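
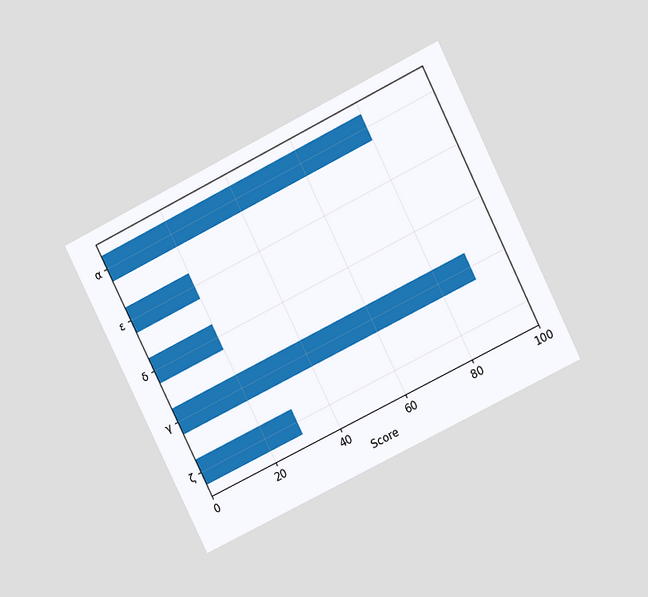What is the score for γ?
The chart is tilted about 26° counter-clockwise and viewed at a slight angle. Reading along the chart's x-axis, the γ bar reaches 90.

90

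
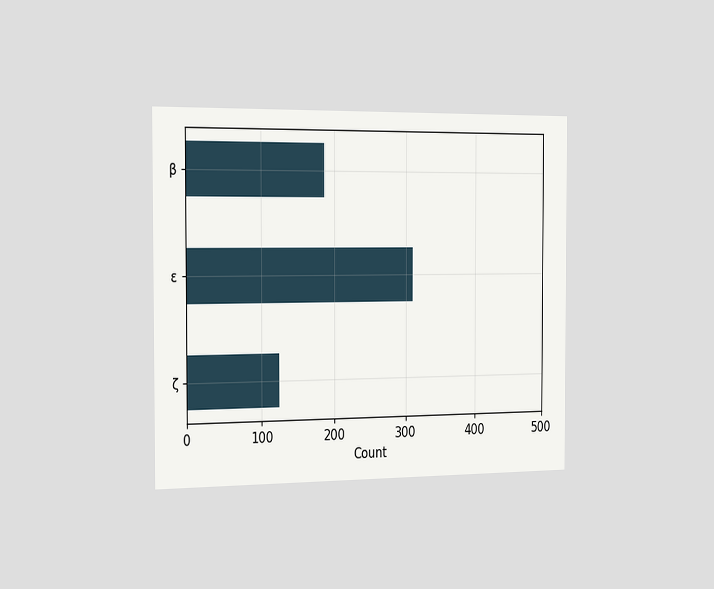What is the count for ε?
The chart is viewed slightly from the left. Reading along the chart's x-axis, the ε bar reaches 310.

310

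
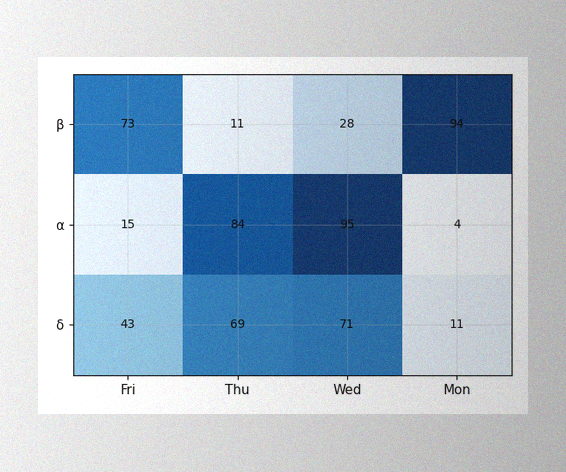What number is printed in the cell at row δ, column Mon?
11

The image has some photo noise and uneven lighting. The (δ, Mon) cell reads 11.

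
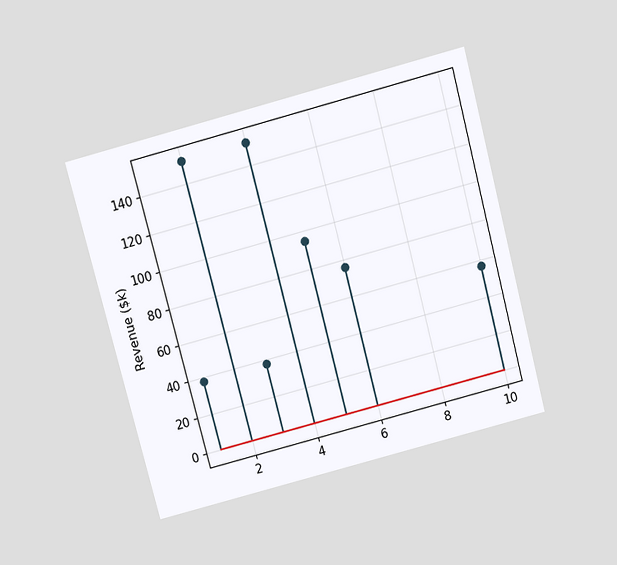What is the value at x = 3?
$38k

The chart is tilted about 15° counter-clockwise and viewed slightly from above. The stem at x=3 reaches $38k.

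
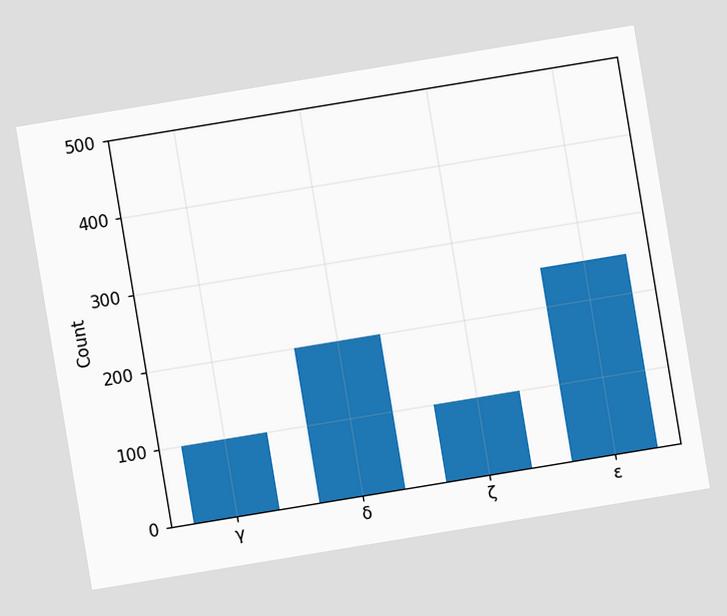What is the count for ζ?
The chart is tilted about 9° counter-clockwise. Reading along the chart's y-axis, the ζ bar reaches 100.

100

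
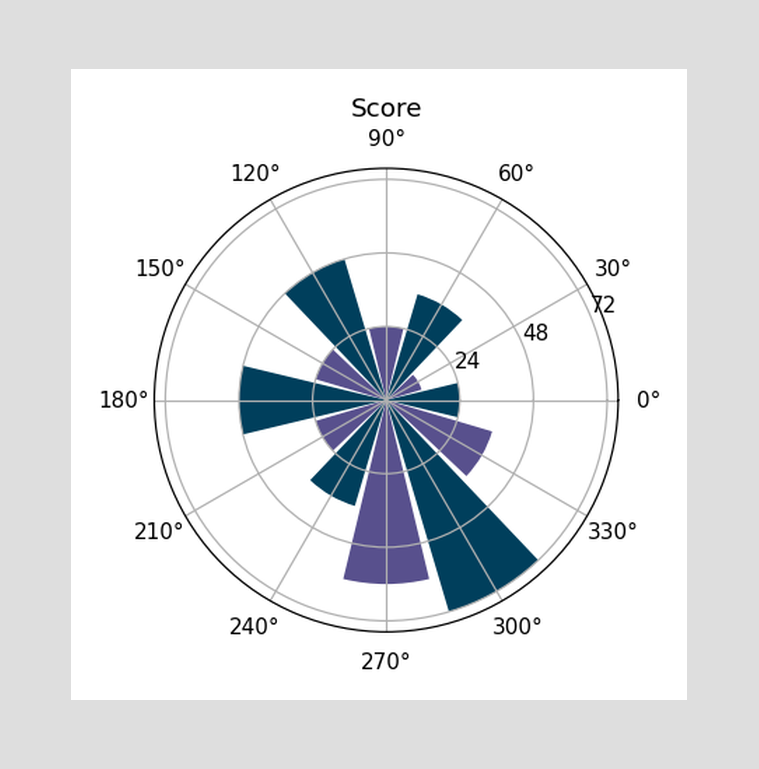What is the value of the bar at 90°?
24

The bar at 90° reaches 24 on the radial axis.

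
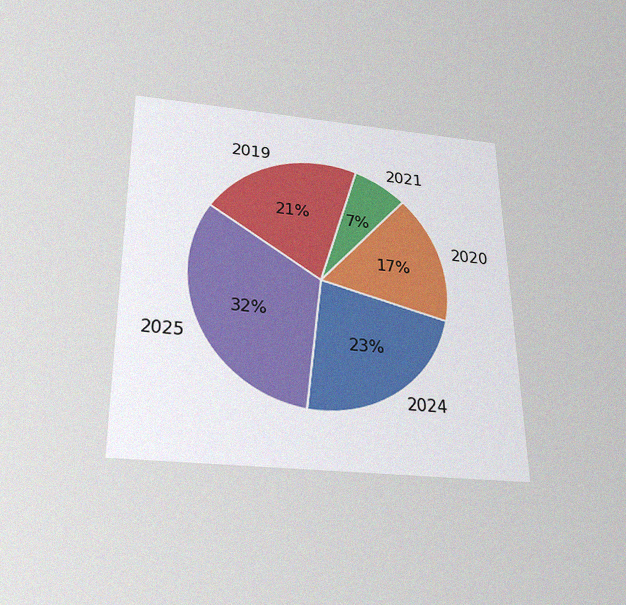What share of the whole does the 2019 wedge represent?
21%

The chart is viewed slightly from below, with some photo noise. The 2019 slice takes up 21% of the pie.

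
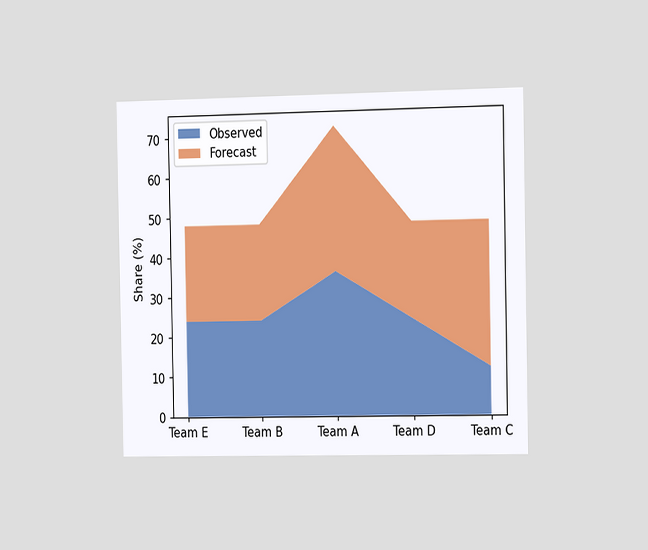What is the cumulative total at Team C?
48%

The chart is viewed slightly from the right. The stacked total at Team C reaches 48%.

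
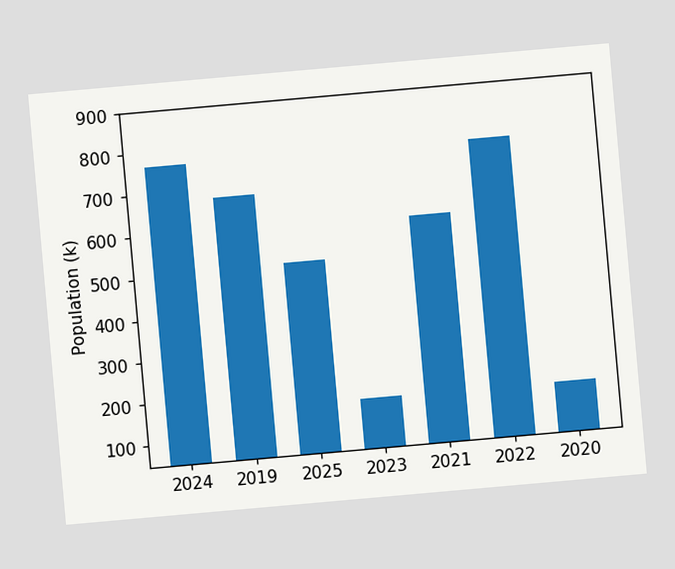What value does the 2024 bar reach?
The chart is tilted about 5° counter-clockwise. Reading along the chart's y-axis, the 2024 bar reaches 765k.

765k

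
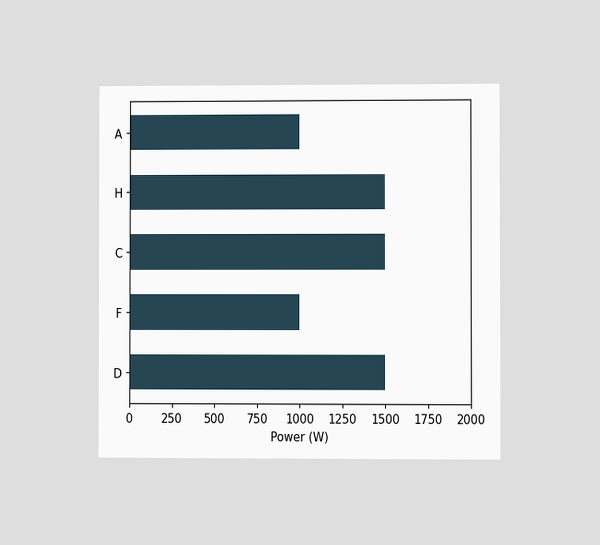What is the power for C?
The chart is viewed at a slight angle. Reading along the chart's x-axis, the C bar reaches 1500W.

1500W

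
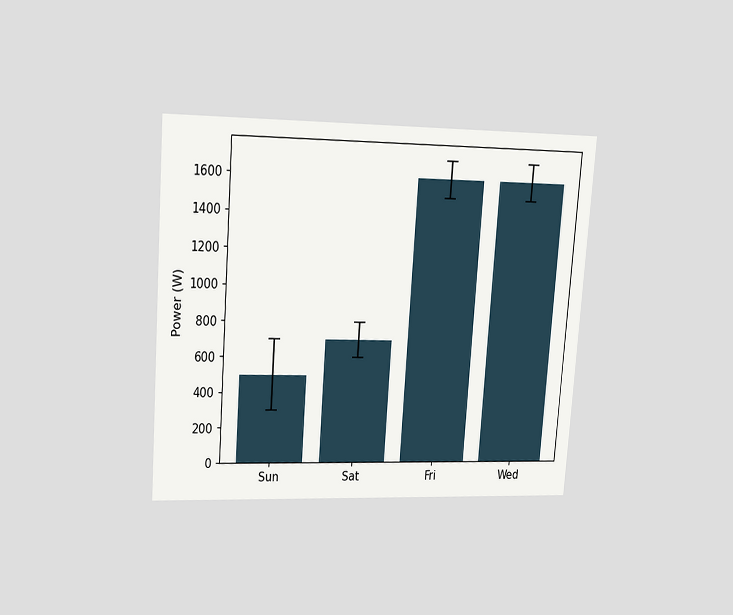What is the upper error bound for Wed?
The chart is tilted about 4° clockwise and viewed at a slight angle. The Wed bar's upper whisker reaches 1700W.

1700W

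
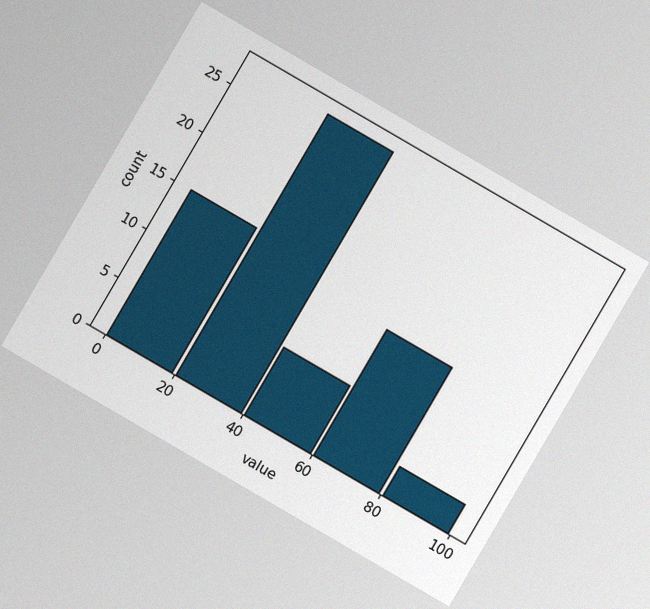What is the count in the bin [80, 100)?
The chart is tilted about 30° clockwise, with some photo noise. The [80, 100) bin has height 3.

3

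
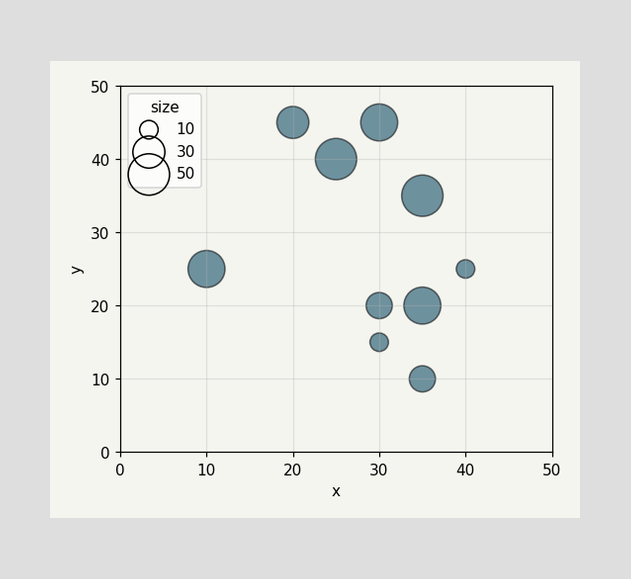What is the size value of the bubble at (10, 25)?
Matching the bubble at (10, 25) against the size legend gives 40.

40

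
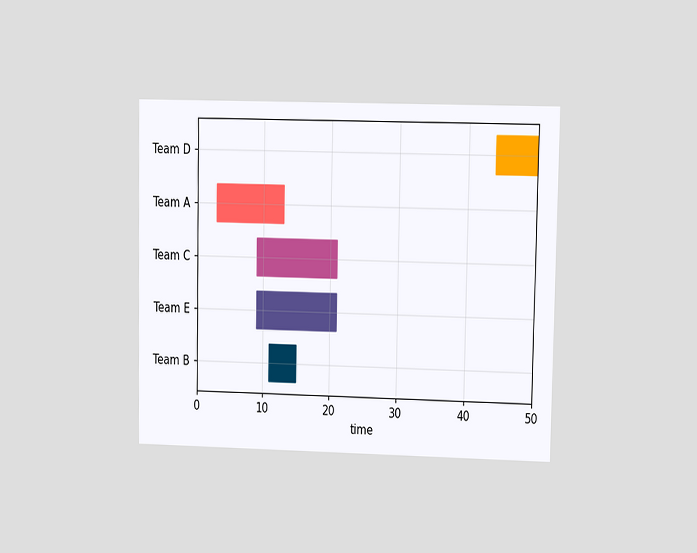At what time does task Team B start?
11

The chart is viewed at a slight angle. The Team B bar begins at t=11.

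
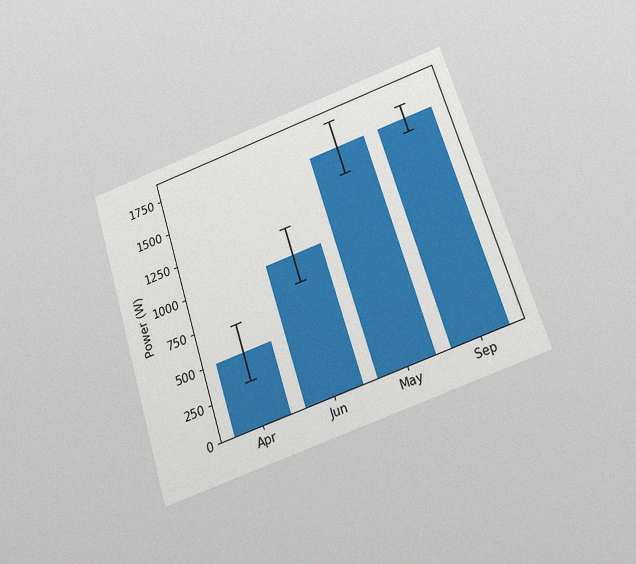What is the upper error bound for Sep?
The chart is tilted about 18° counter-clockwise and viewed slightly from below, with some photo noise. The Sep bar's upper whisker reaches 1700W.

1700W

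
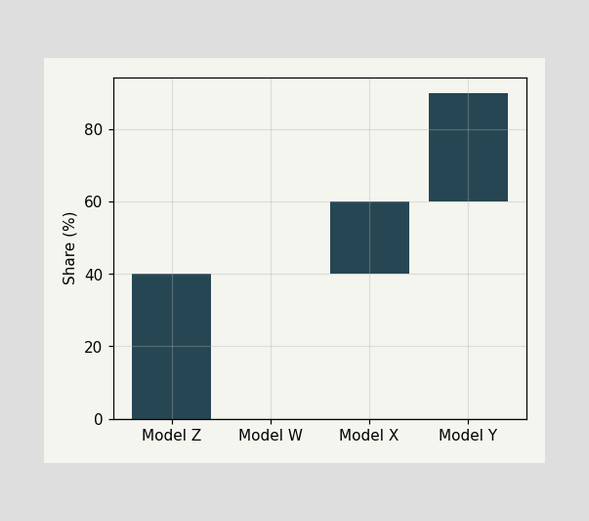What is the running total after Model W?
40%

After Model W the running total reaches 40%.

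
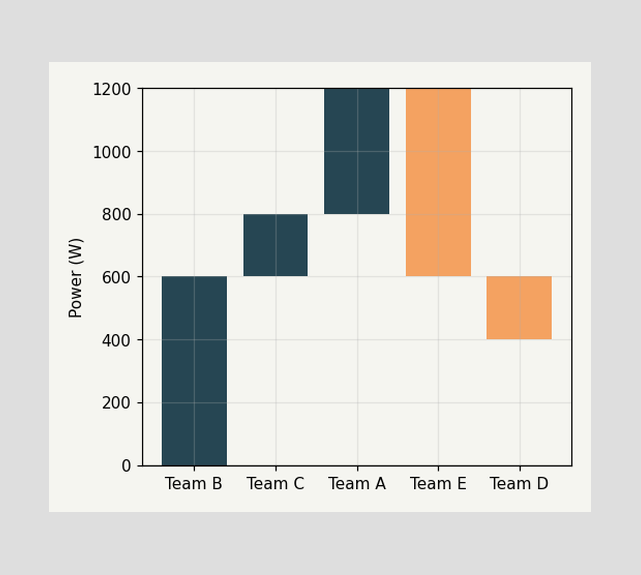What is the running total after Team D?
400W

After Team D the running total reaches 400W.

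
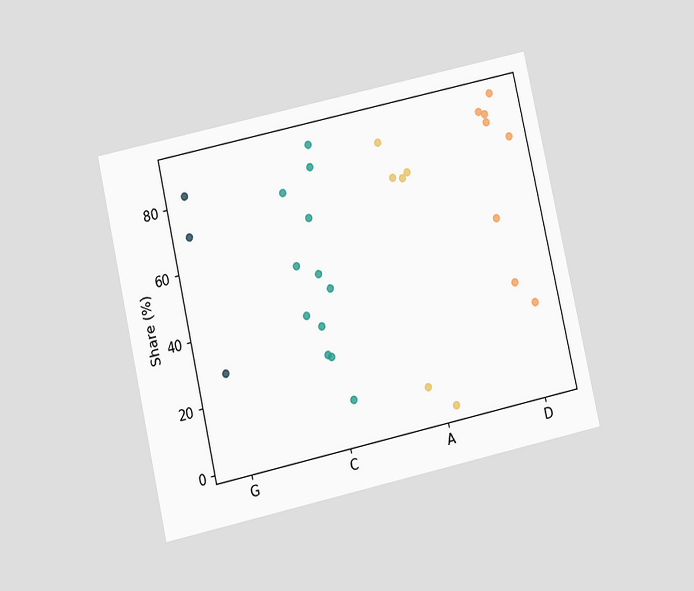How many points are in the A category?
The chart is tilted about 13° counter-clockwise and viewed slightly from below. Counting the markers in the A column gives 6.

6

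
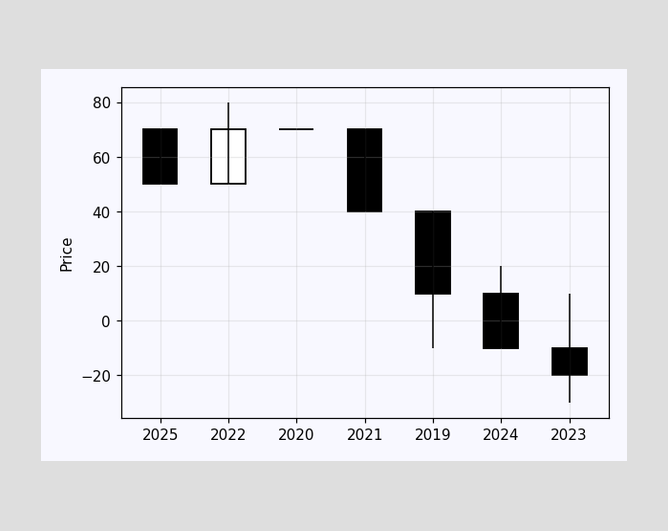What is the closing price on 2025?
The 2025 candle closes at 50.

50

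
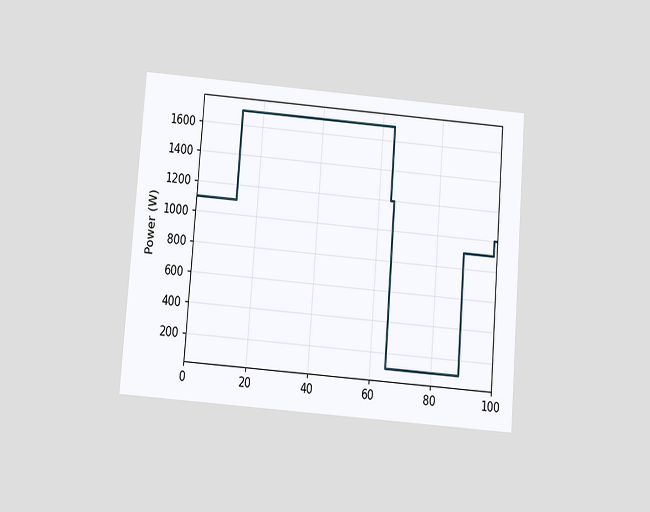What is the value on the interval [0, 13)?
The chart is tilted about 5° clockwise and viewed slightly from below. On [0, 13) the step sits at 1100W.

1100W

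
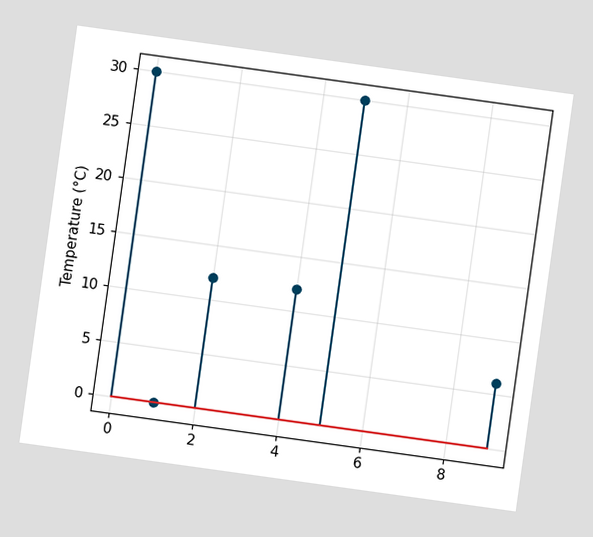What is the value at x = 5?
30°C

The chart is tilted about 8° clockwise. The stem at x=5 reaches 30°C.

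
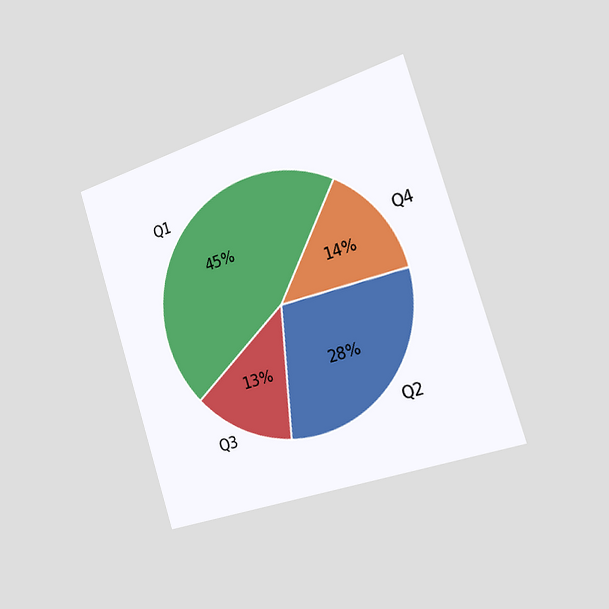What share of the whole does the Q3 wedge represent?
13%

The chart is tilted about 17° counter-clockwise and viewed slightly from the right. The Q3 slice takes up 13% of the pie.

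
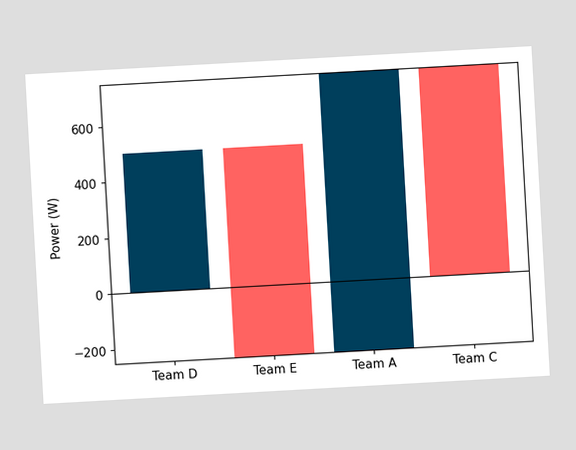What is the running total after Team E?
-250W

The chart is tilted about 3° counter-clockwise. After Team E the running total reaches -250W.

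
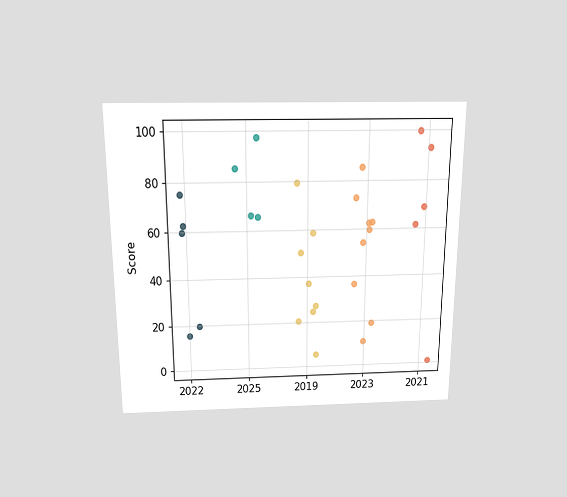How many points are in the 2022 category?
The chart is viewed slightly from above. Counting the markers in the 2022 column gives 5.

5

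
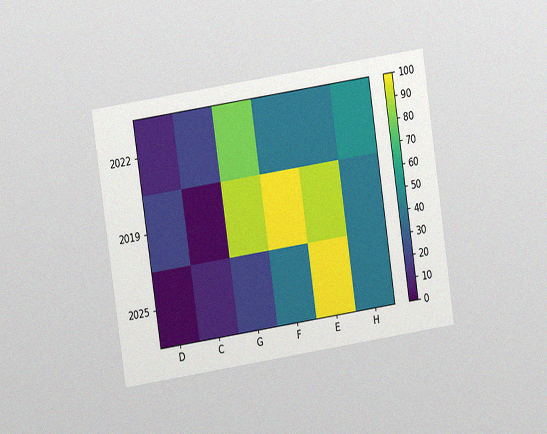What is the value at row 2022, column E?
40

The chart is tilted about 9° counter-clockwise and viewed at a slight angle, with some photo noise. Matching cell (2022, E) against the colorbar gives 40.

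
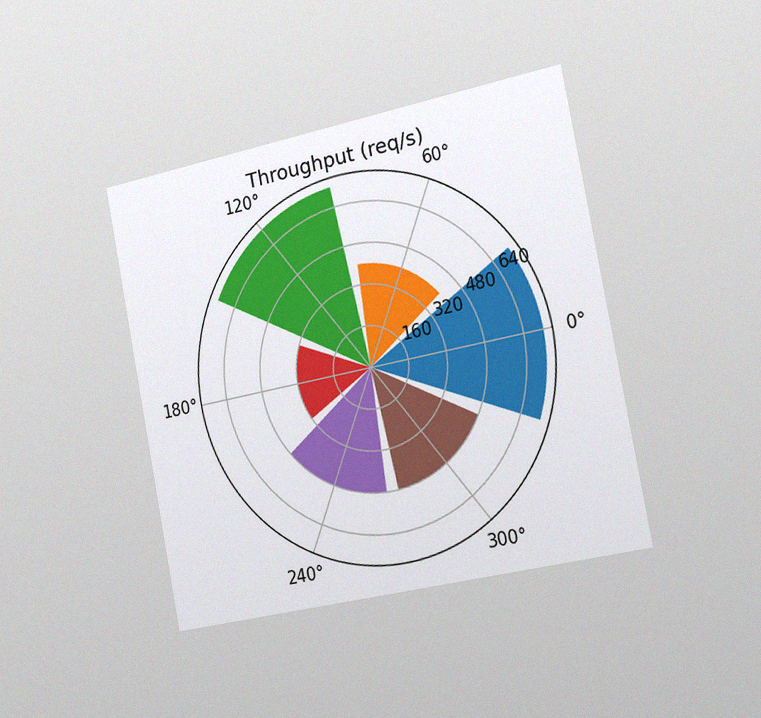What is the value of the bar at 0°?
720req/s

The chart is tilted about 11° counter-clockwise and viewed slightly from the right, with some photo noise. The bar at 0° reaches 720req/s on the radial axis.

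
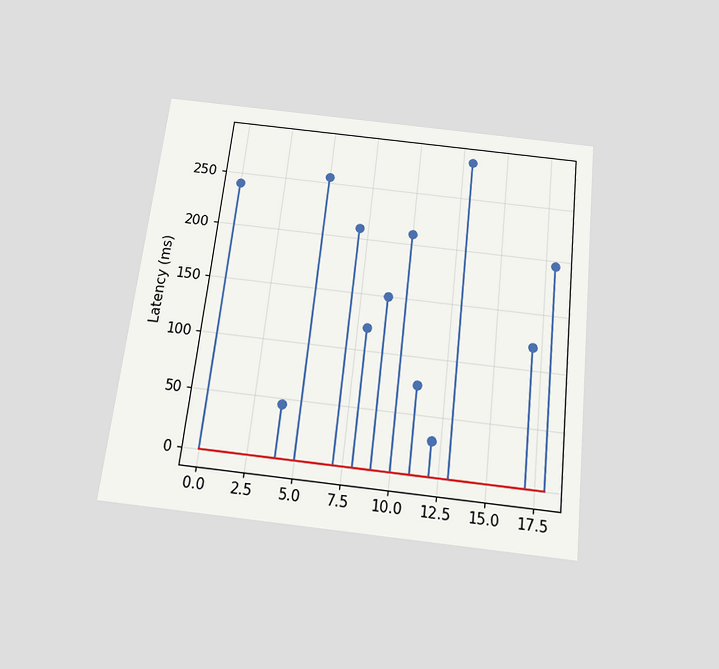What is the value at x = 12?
30ms

The chart is tilted about 7° clockwise and viewed slightly from below. The stem at x=12 reaches 30ms.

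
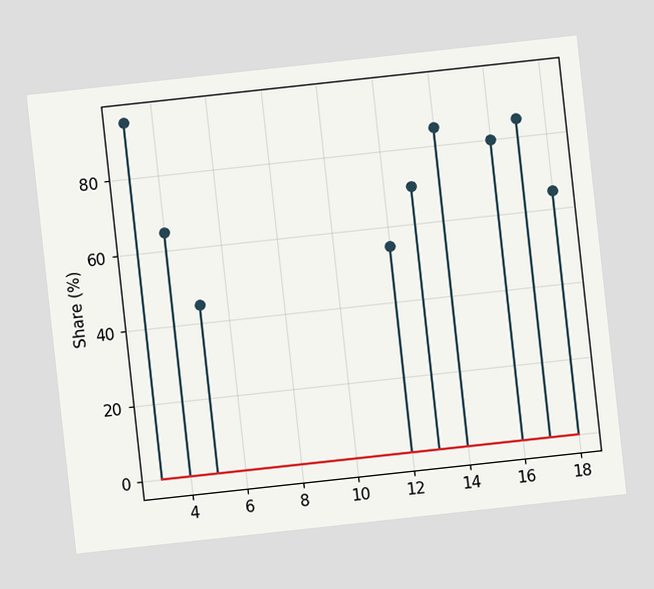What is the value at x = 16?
The chart is tilted about 6° counter-clockwise. The stem at x=16 reaches 80%.

80%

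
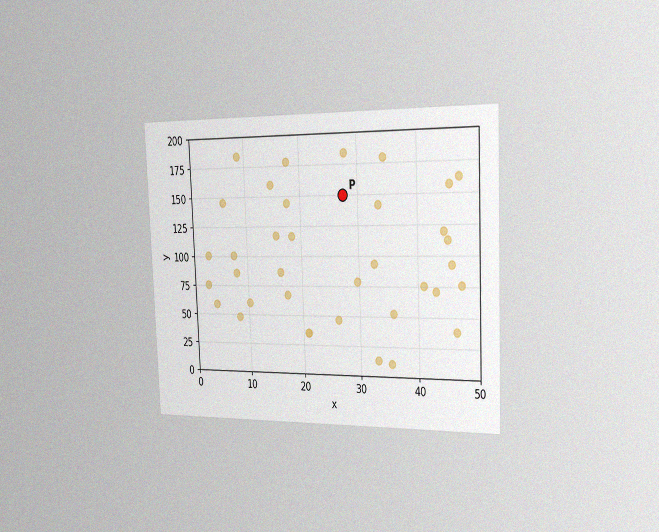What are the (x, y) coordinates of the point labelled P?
(27.5, 150)

The chart is tilted about 2° counter-clockwise and viewed slightly from the right, with some photo noise. Following the gridlines from P to each axis, P sits at (27.5, 150).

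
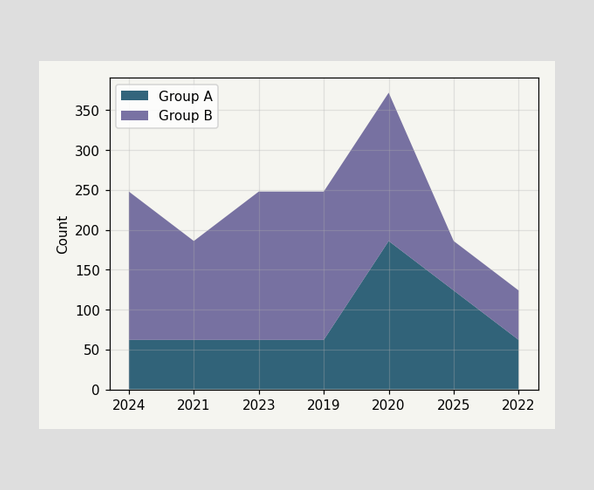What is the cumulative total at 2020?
The stacked total at 2020 reaches 372.

372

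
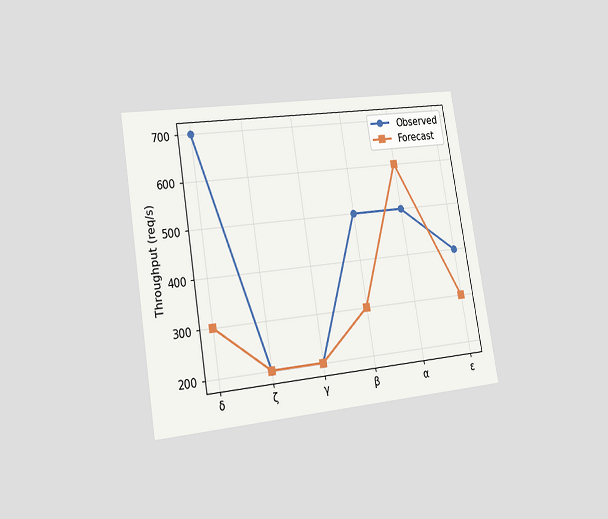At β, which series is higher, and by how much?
Observed, by 200req/s

The chart is tilted about 9° counter-clockwise and viewed slightly from the left. At β, Observed sits above the other line by 200req/s.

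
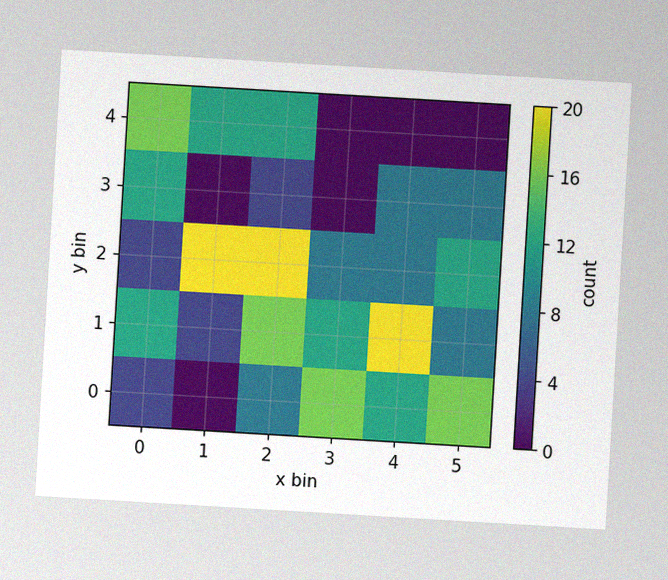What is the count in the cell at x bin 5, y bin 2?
12

The chart is tilted about 3° clockwise, with some photo noise. Matching the cell (5, 2) against the colorbar gives 12.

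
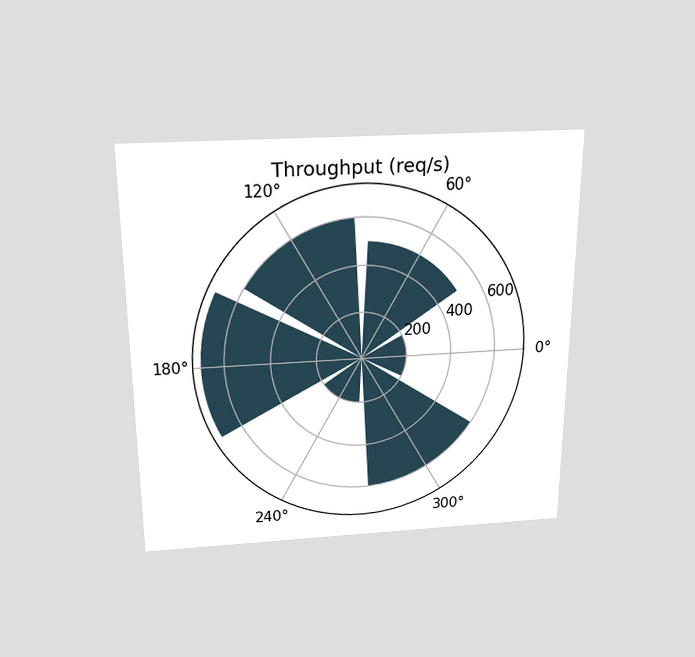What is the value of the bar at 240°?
200req/s

The chart is viewed slightly from above. The bar at 240° reaches 200req/s on the radial axis.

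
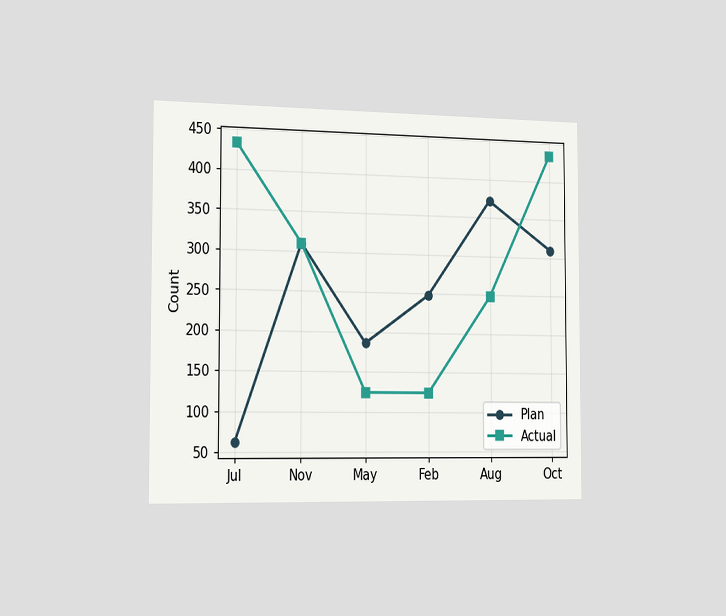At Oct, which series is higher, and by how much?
The chart is viewed slightly from the left. At Oct, Actual sits above the other line by 124.

Actual, by 124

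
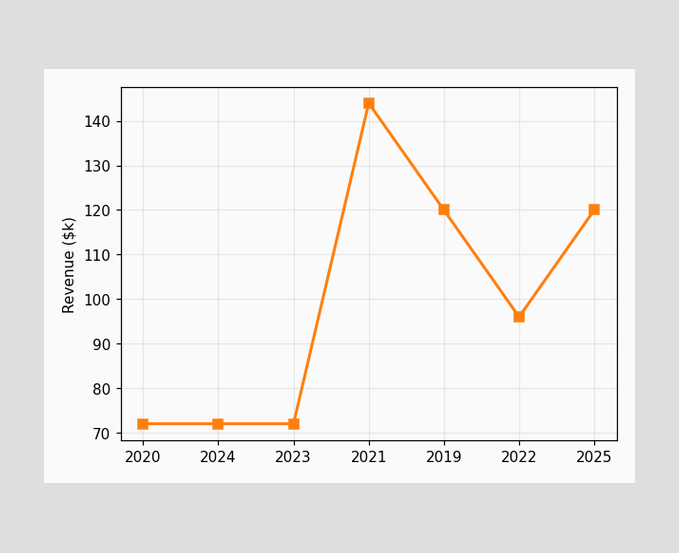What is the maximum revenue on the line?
$144k

The highest point is at 2021, and reading across to the y-axis gives $144k.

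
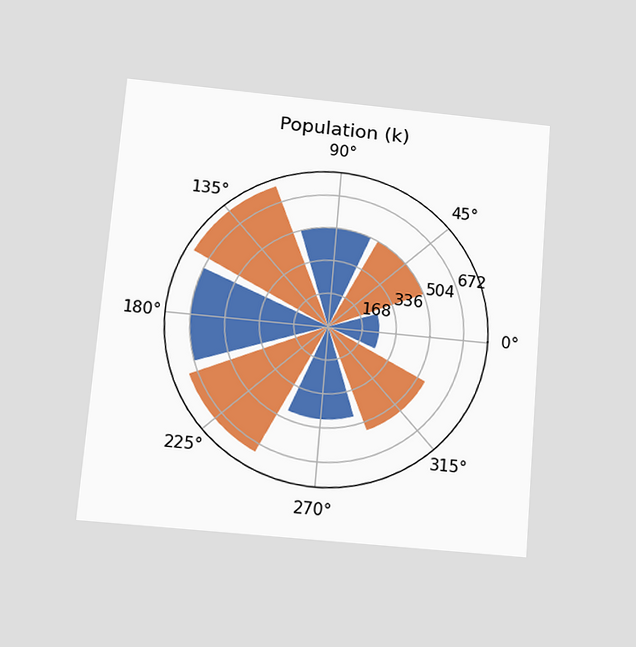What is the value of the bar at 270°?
462k

The chart is tilted about 5° clockwise and viewed slightly from below. The bar at 270° reaches 462k on the radial axis.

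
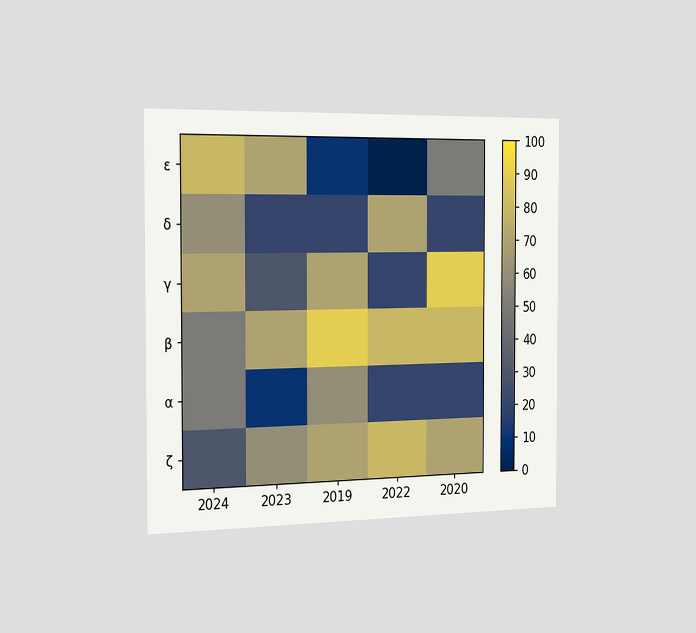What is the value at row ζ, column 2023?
The chart is viewed slightly from the left. Matching cell (ζ, 2023) against the colorbar gives 60.

60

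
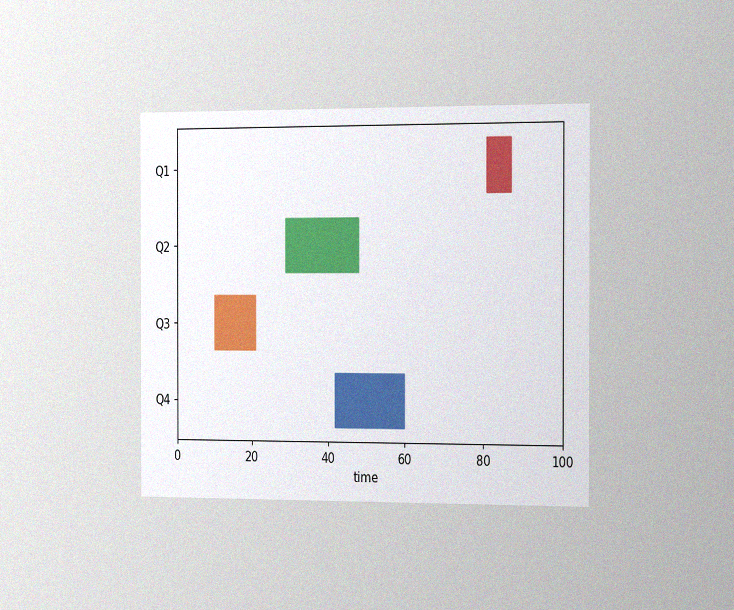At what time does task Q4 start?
42

The chart is viewed slightly from the right, with some photo noise. The Q4 bar begins at t=42.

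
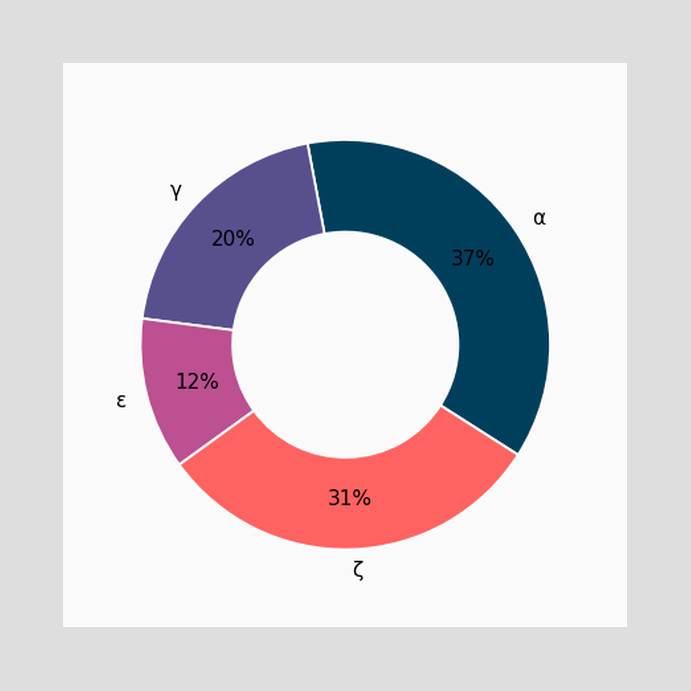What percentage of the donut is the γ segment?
20%

The γ segment takes up 20% of the ring.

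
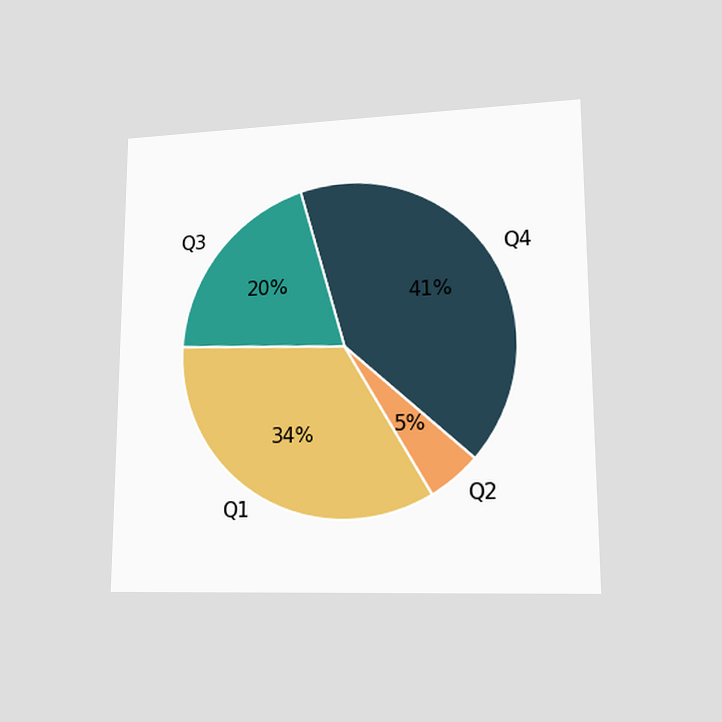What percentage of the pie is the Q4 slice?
41%

The chart is viewed at a slight angle. The Q4 slice takes up 41% of the pie.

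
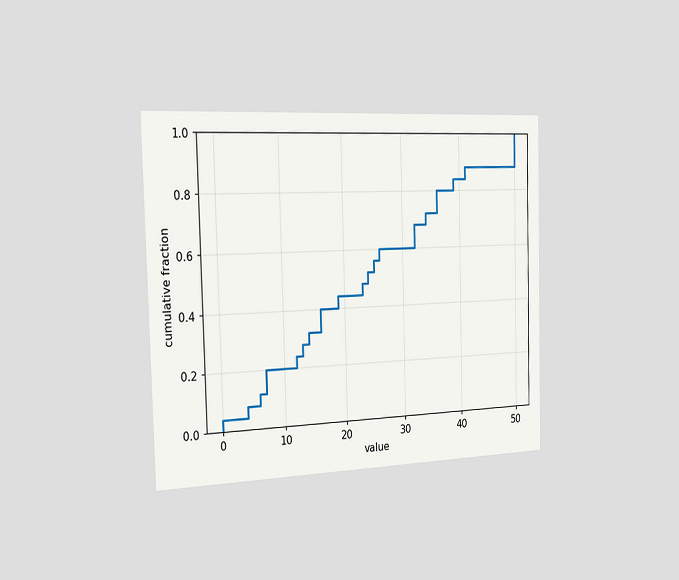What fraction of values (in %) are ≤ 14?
The chart is viewed slightly from the left. At x=14 the ECDF step is at 32%.

32%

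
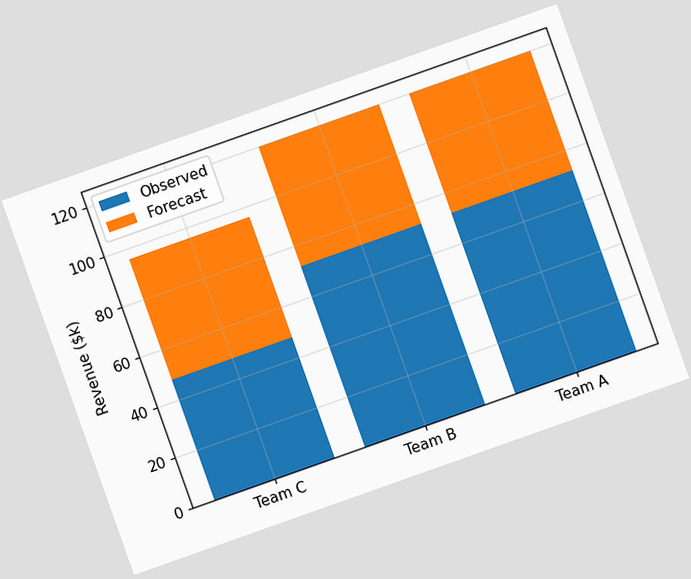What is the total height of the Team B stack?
$120k

The chart is tilted about 20° counter-clockwise. The Team B stack's top reaches $120k on the y-axis.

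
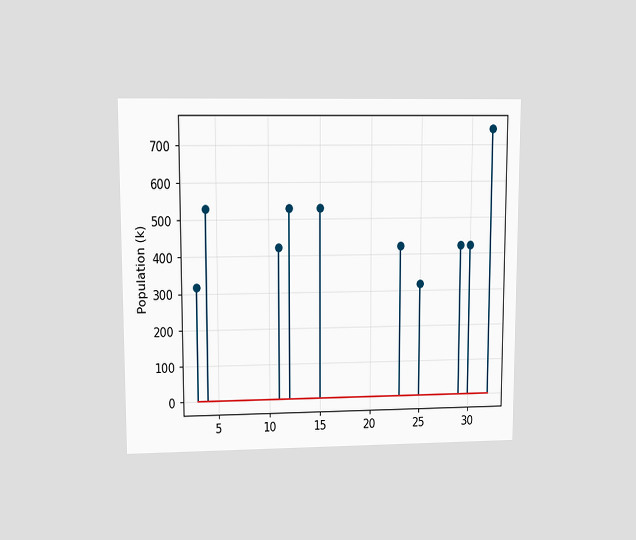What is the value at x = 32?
742k

The chart is viewed at a slight angle. The stem at x=32 reaches 742k.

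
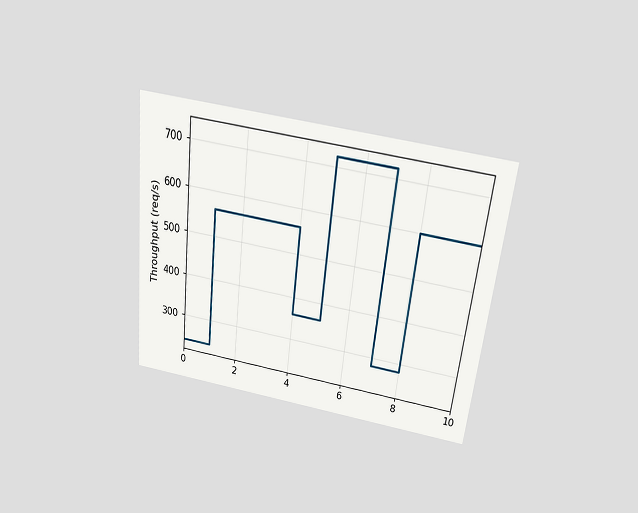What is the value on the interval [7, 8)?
The chart is tilted about 6° clockwise and viewed slightly from above. On [7, 8) the step sits at 280req/s.

280req/s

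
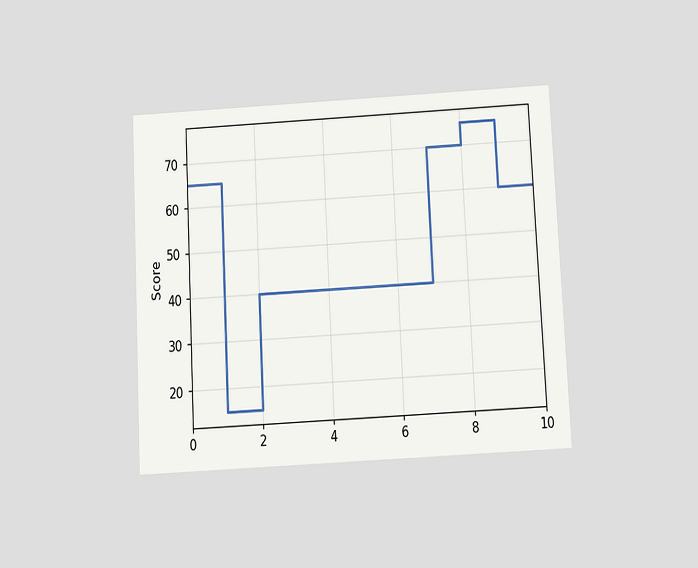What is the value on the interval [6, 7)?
The chart is tilted about 3° counter-clockwise and viewed slightly from below. On [6, 7) the step sits at 40.

40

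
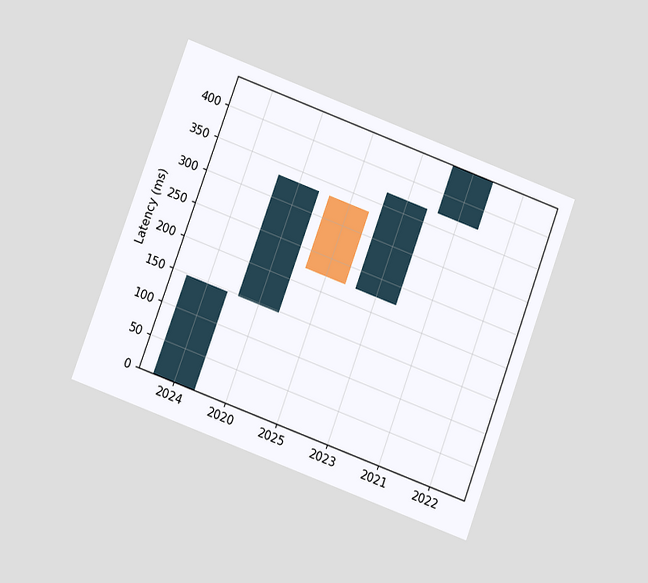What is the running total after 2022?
The chart is tilted about 20° clockwise and viewed at a slight angle. After 2022 the running total reaches 444ms.

444ms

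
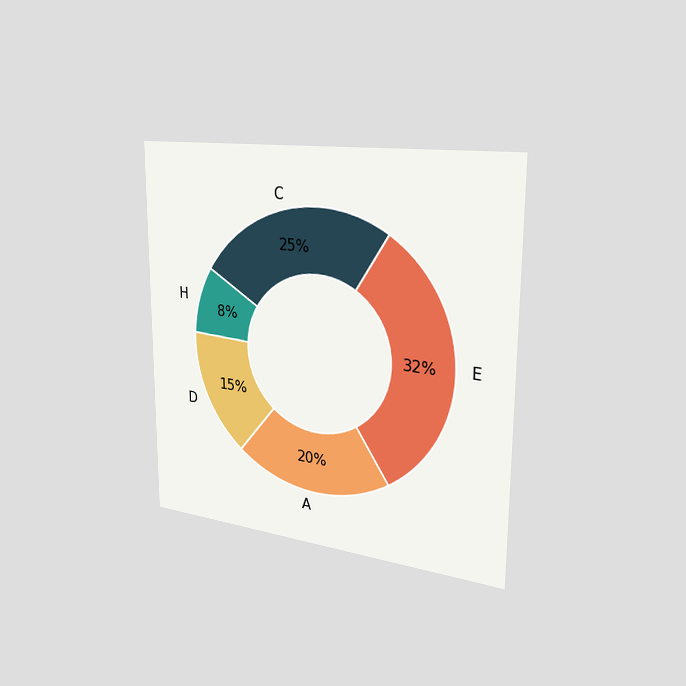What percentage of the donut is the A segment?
The chart is viewed slightly from the right. The A segment takes up 20% of the ring.

20%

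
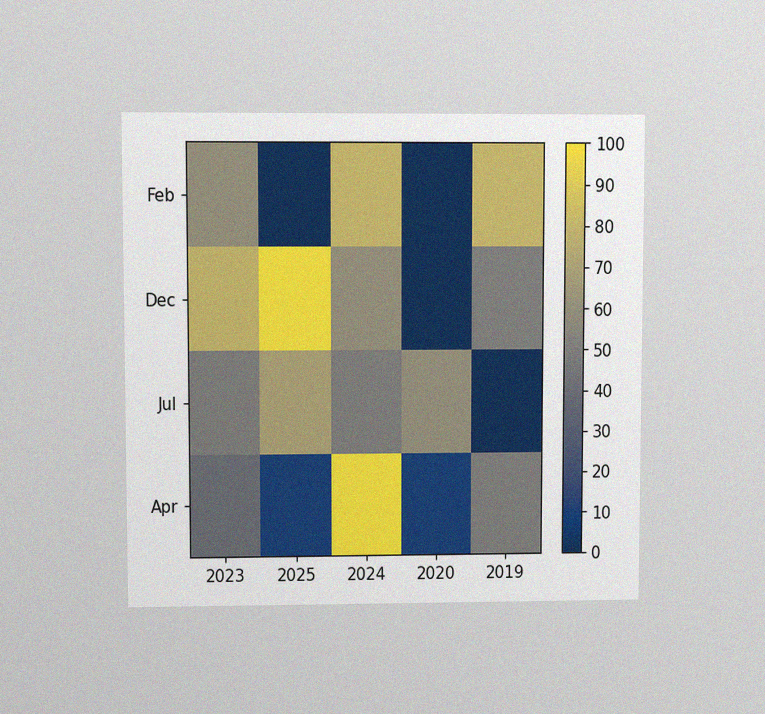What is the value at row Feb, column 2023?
The chart is viewed at a slight angle, with some photo noise. Matching cell (Feb, 2023) against the colorbar gives 60.

60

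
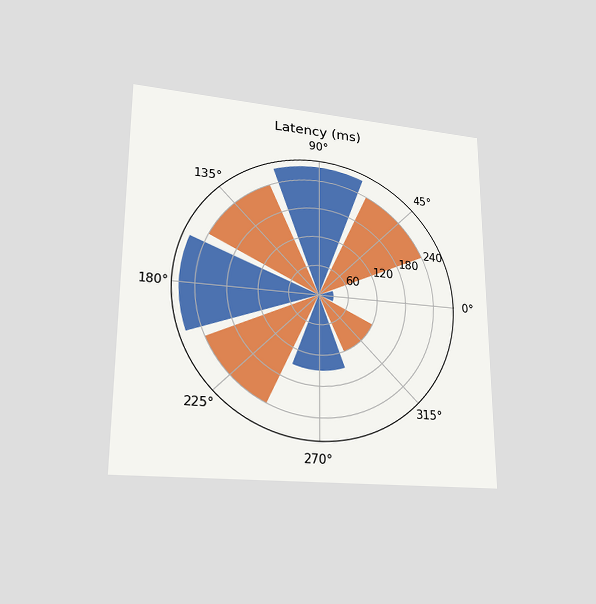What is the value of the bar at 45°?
The chart is viewed at a slight angle. The bar at 45° reaches 240ms on the radial axis.

240ms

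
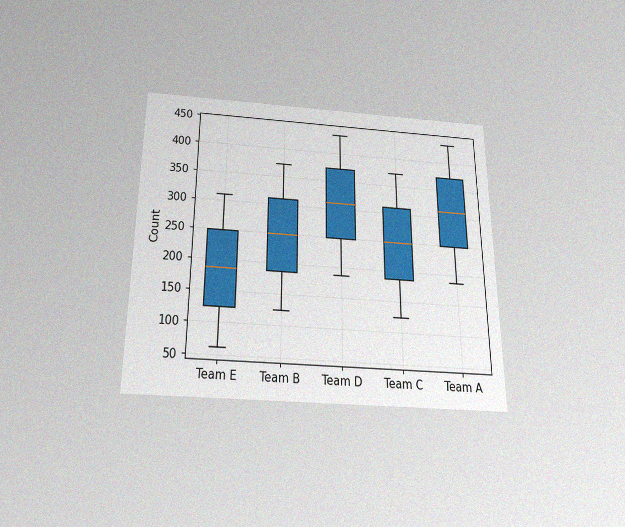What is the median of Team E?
The chart is viewed slightly from below, with some photo noise. The median line in the Team E box sits at 186.

186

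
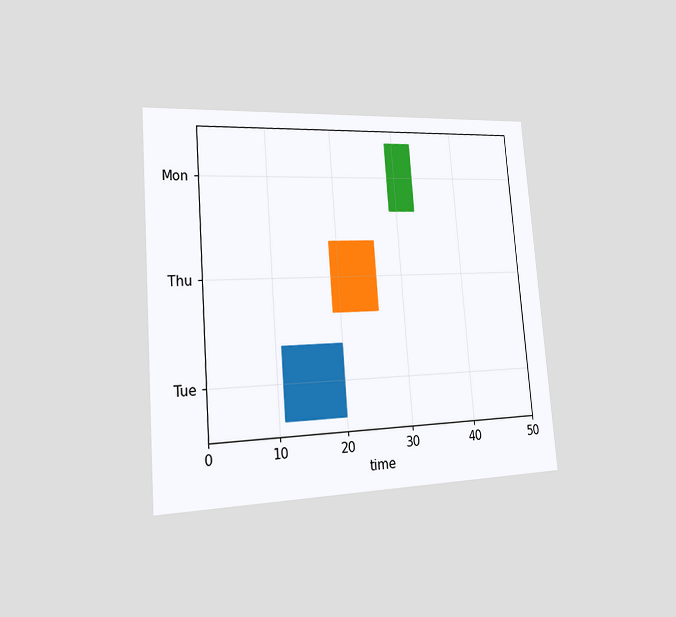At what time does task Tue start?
The chart is tilted about 4° counter-clockwise and viewed slightly from the left. The Tue bar begins at t=11.

11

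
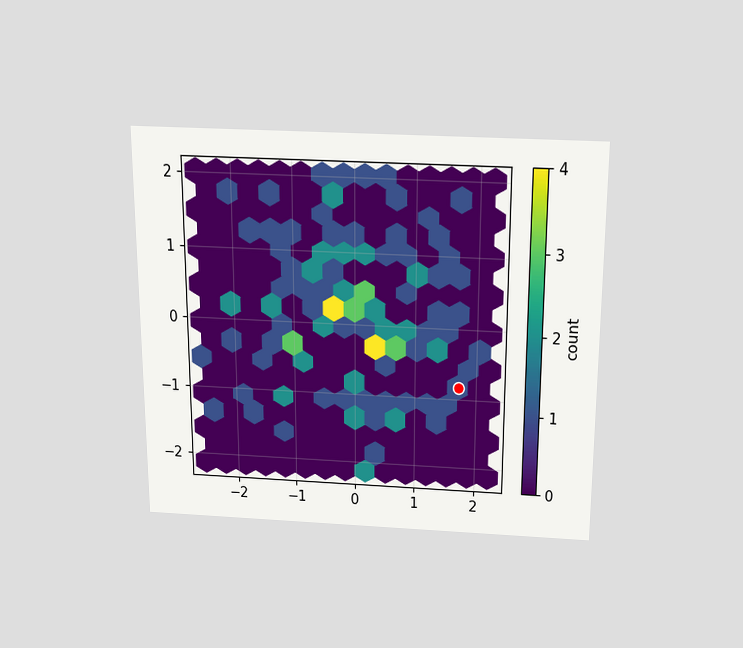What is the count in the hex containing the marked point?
The chart is viewed slightly from above. The marked hex reads 1 on the colorbar.

1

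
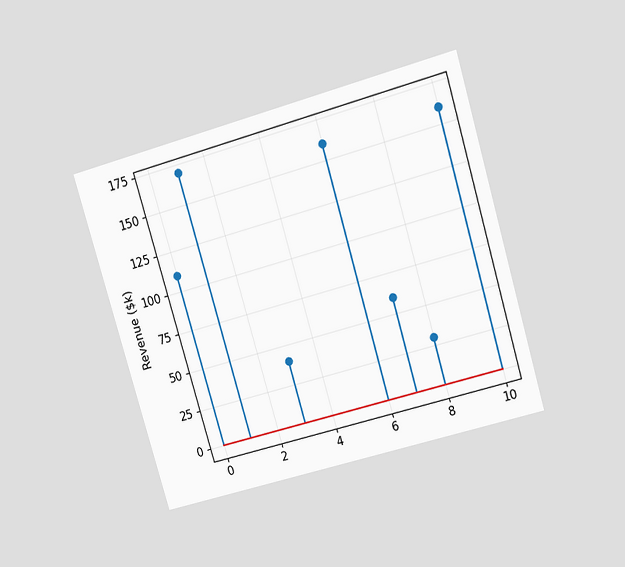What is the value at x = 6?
$160k

The chart is tilted about 16° counter-clockwise and viewed at a slight angle. The stem at x=6 reaches $160k.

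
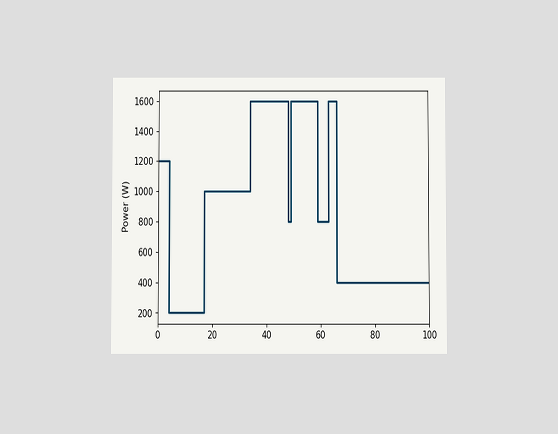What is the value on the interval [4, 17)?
200W

The chart is viewed slightly from below. On [4, 17) the step sits at 200W.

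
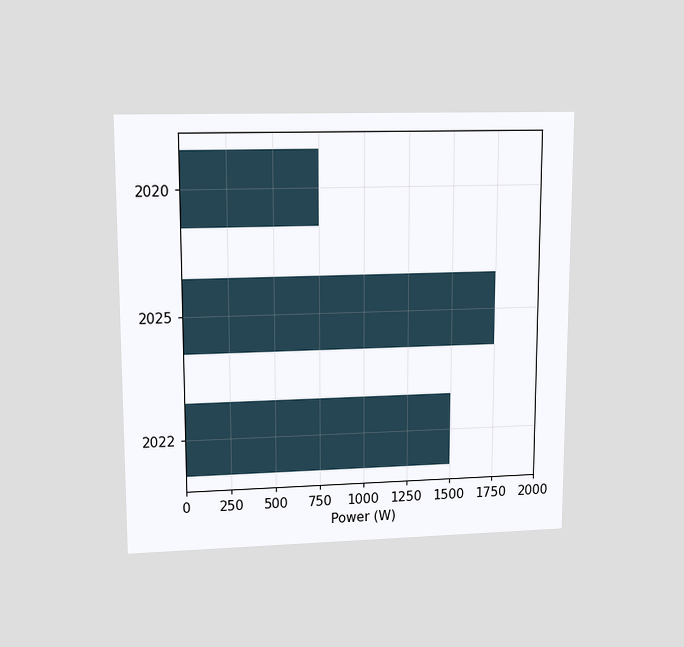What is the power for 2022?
1500W

The chart is viewed at a slight angle. Reading along the chart's x-axis, the 2022 bar reaches 1500W.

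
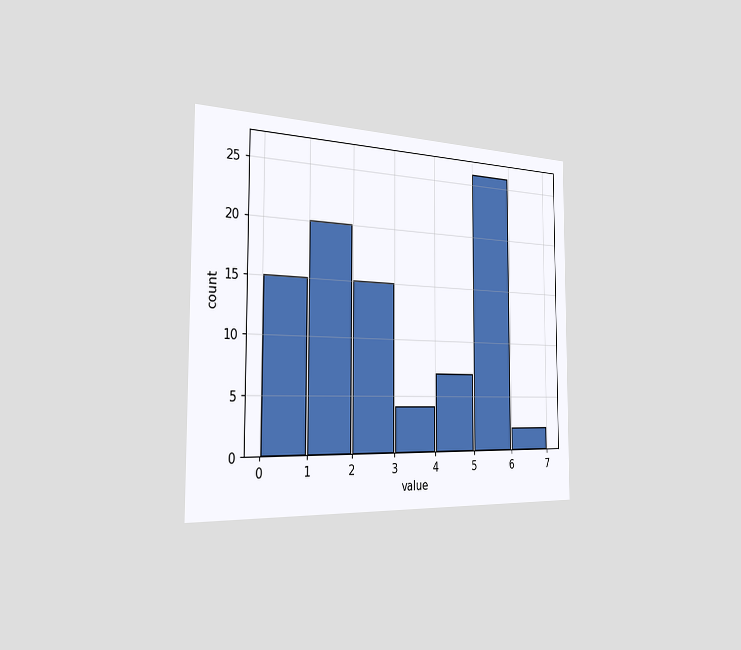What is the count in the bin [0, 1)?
15

The chart is viewed slightly from the left. The [0, 1) bin has height 15.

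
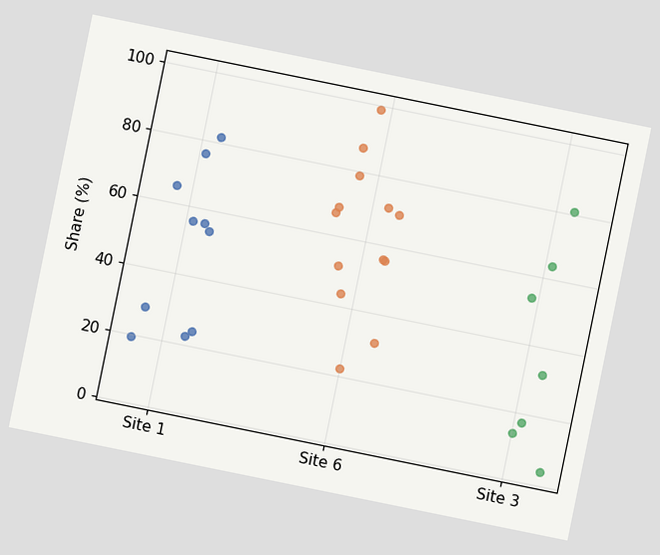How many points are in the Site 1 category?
The chart is tilted about 11° clockwise. Counting the markers in the Site 1 column gives 10.

10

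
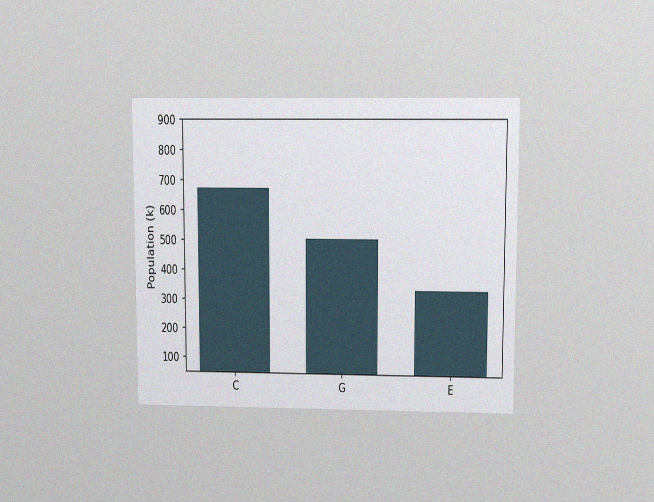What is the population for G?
The chart is viewed at a slight angle, with some photo noise. Reading along the chart's y-axis, the G bar reaches 504k.

504k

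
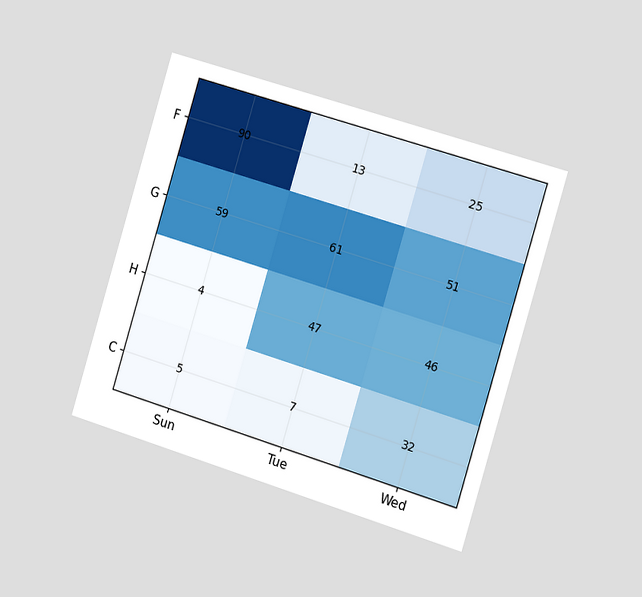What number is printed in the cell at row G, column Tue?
The chart is tilted about 17° clockwise and viewed slightly from the right. The (G, Tue) cell reads 61.

61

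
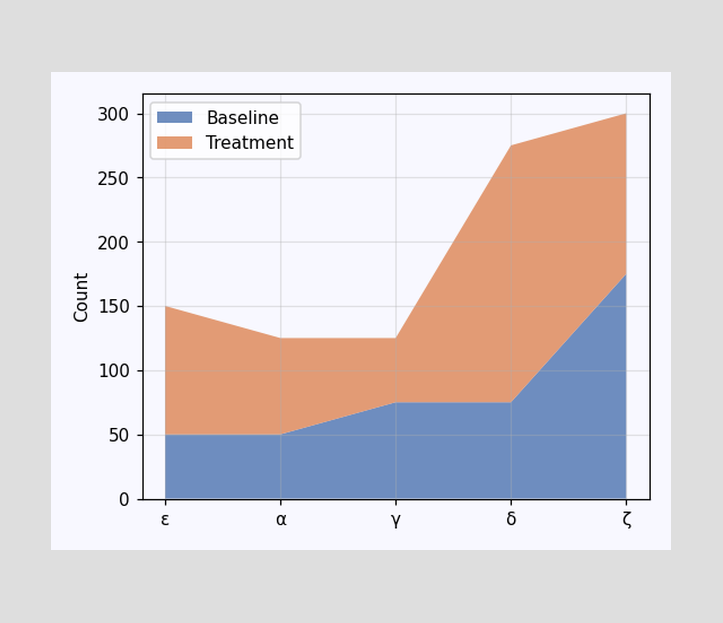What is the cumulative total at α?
The stacked total at α reaches 125.

125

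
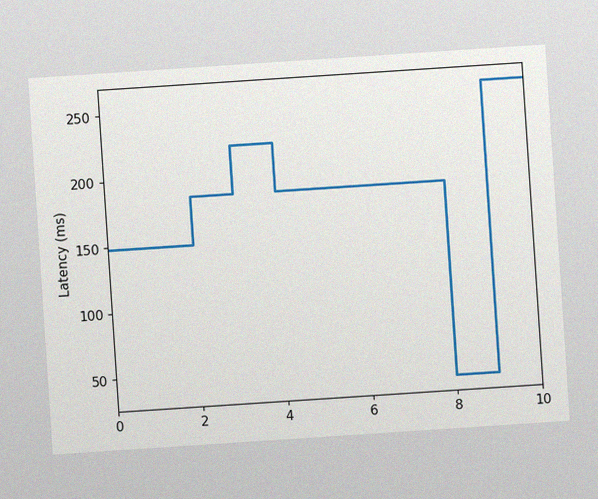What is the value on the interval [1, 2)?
The chart is tilted about 4° counter-clockwise, with some photo noise. On [1, 2) the step sits at 148ms.

148ms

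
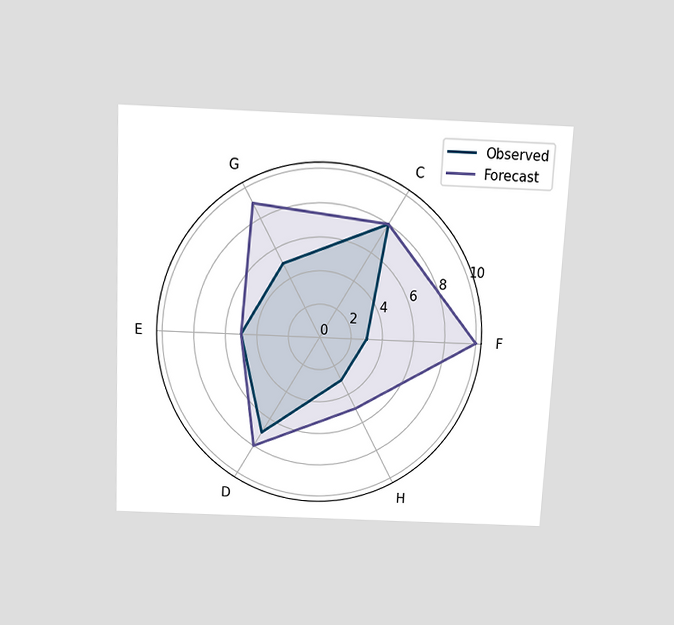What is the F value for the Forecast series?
10

The chart is tilted about 3° clockwise and viewed slightly from above. On the F axis, Forecast reaches 10.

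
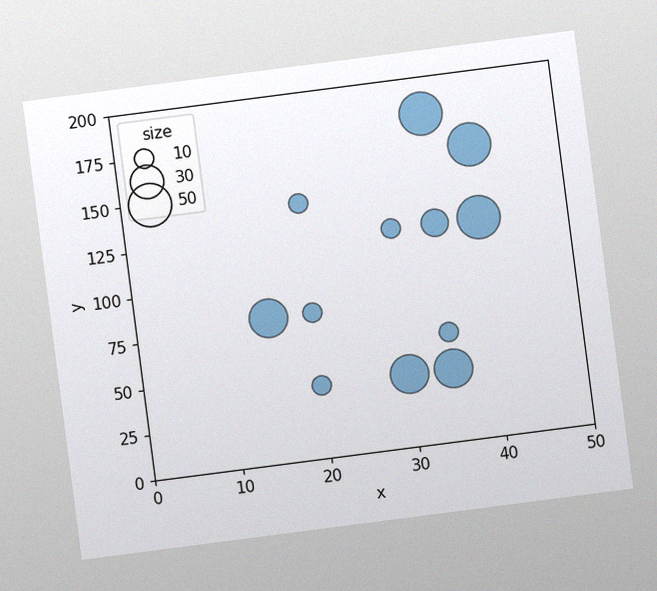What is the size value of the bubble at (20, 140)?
10

The chart is tilted about 7° counter-clockwise, with some photo noise. Matching the bubble at (20, 140) against the size legend gives 10.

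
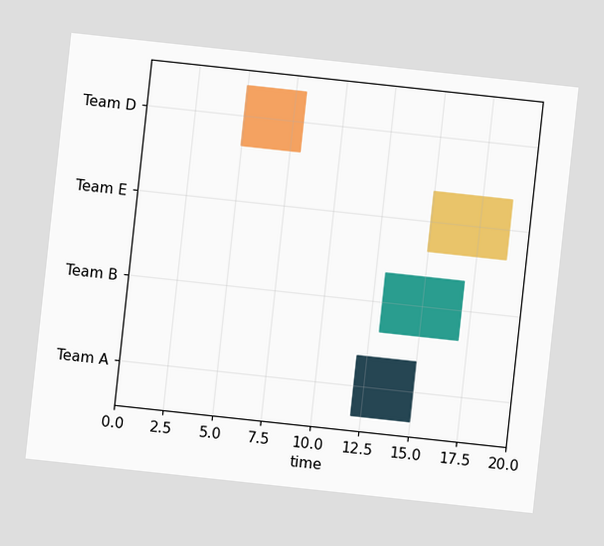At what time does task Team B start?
The chart is tilted about 6° clockwise. The Team B bar begins at t=13.

13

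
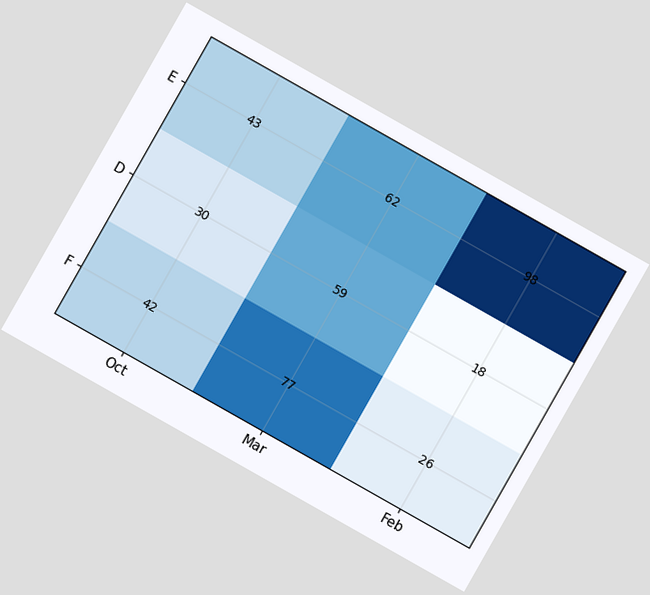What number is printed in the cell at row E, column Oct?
43

The chart is tilted about 30° clockwise. The (E, Oct) cell reads 43.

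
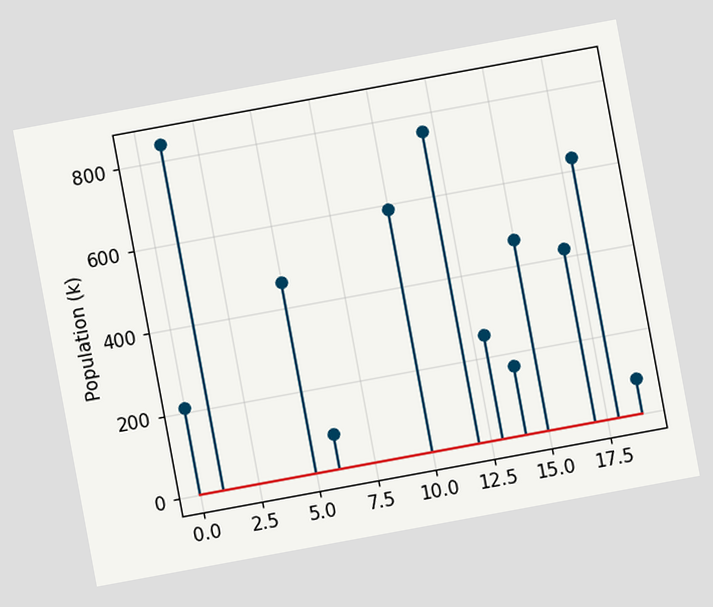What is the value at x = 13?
The chart is tilted about 10° counter-clockwise. The stem at x=13 reaches 252k.

252k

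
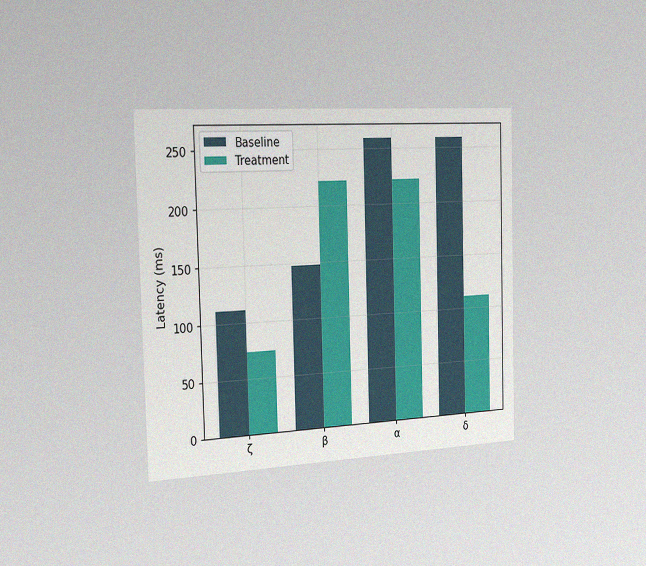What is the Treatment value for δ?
The chart is viewed slightly from the left, with some photo noise. The Treatment bar at δ reaches 111ms on the y-axis.

111ms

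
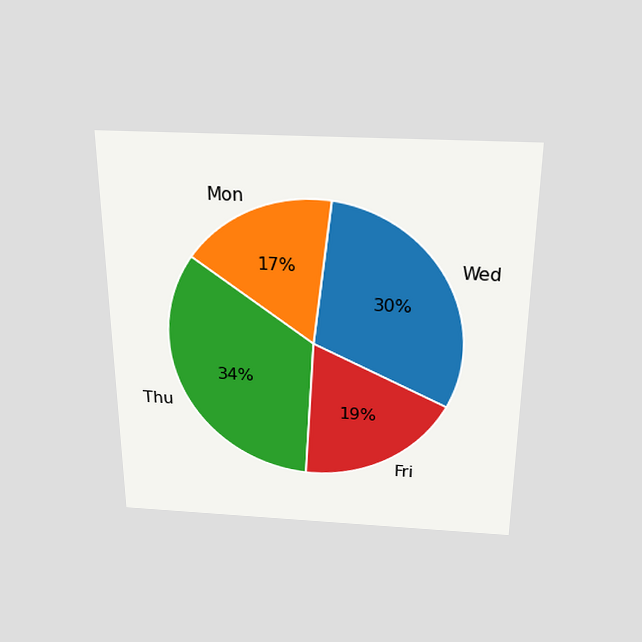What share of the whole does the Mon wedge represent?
The chart is viewed slightly from above. The Mon slice takes up 17% of the pie.

17%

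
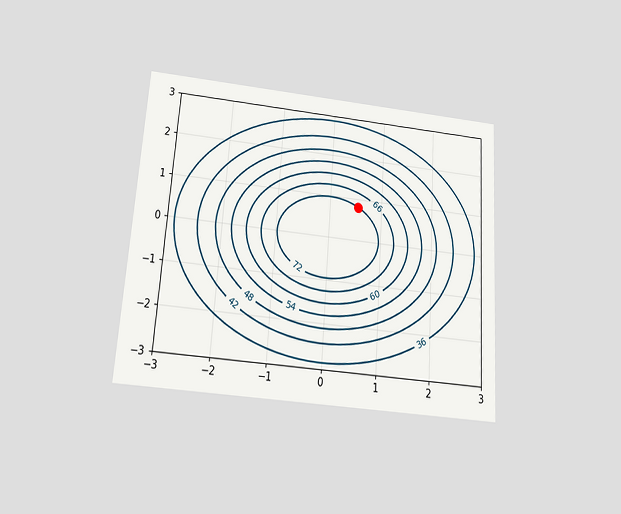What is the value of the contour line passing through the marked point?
72

The chart is tilted about 4° clockwise and viewed slightly from below. The marked point sits on the contour labelled 72.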